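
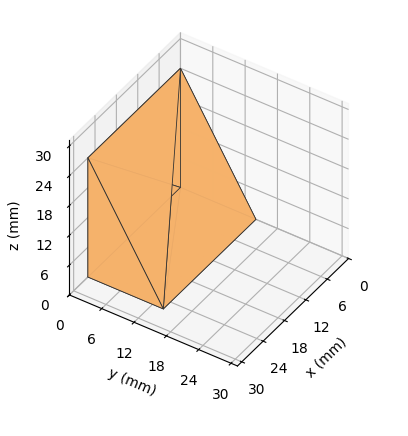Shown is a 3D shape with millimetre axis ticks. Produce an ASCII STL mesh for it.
Reading the render: the shape is a wedge (ramp): 26 × 14 mm base, rising to 24 mm along the y=0 edge and sloping linearly to z=0 at y=14 (dimensions read to the nearest mm from the axis ticks). For the STL, each face is triangulated and given an outward normal.

solid part
  facet normal 0.0000 0.0000 -1.0000
    outer loop
      vertex 26.00 14.00 0.00
      vertex 26.00 0.00 0.00
      vertex 0.00 0.00 0.00
    endloop
  endfacet
  facet normal 0.0000 0.0000 -1.0000
    outer loop
      vertex 0.00 14.00 0.00
      vertex 26.00 14.00 0.00
      vertex 0.00 0.00 0.00
    endloop
  endfacet
  facet normal 0.0000 -1.0000 0.0000
    outer loop
      vertex 0.00 0.00 0.00
      vertex 26.00 0.00 0.00
      vertex 26.00 0.00 24.00
    endloop
  endfacet
  facet normal 0.0000 -1.0000 0.0000
    outer loop
      vertex 0.00 0.00 0.00
      vertex 26.00 0.00 24.00
      vertex 0.00 0.00 24.00
    endloop
  endfacet
  facet normal 0.0000 0.8638 0.5039
    outer loop
      vertex 0.00 0.00 24.00
      vertex 26.00 0.00 24.00
      vertex 26.00 14.00 0.00
    endloop
  endfacet
  facet normal 0.0000 0.8638 0.5039
    outer loop
      vertex 0.00 0.00 24.00
      vertex 26.00 14.00 0.00
      vertex 0.00 14.00 0.00
    endloop
  endfacet
  facet normal -1.0000 0.0000 0.0000
    outer loop
      vertex 0.00 0.00 24.00
      vertex 0.00 14.00 0.00
      vertex 0.00 0.00 0.00
    endloop
  endfacet
  facet normal 1.0000 0.0000 0.0000
    outer loop
      vertex 26.00 0.00 0.00
      vertex 26.00 14.00 0.00
      vertex 26.00 0.00 24.00
    endloop
  endfacet
endsolid part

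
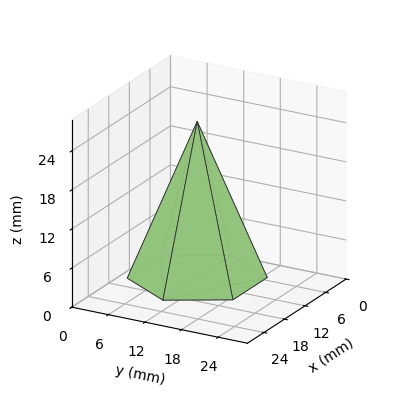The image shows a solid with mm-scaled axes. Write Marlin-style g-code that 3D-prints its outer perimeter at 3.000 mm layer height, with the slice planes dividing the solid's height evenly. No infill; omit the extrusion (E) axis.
Reading the render: the shape is a regular 6-sided pyramid, base circumscribed radius ≈ 10 mm, apex at z ≈ 24 mm (dimensions read to the nearest mm from the axis ticks). For the g-code, the solid's height is divided into equal slices at the stated Δz and each level perimeter traced with G1 moves after a G0 lift.

; perimeter-only toolpath
G21 ; units = mm
G90 ; absolute positioning
G28 ; home
; layer 1
G0 Z3.000
G0 X18.750 Y10.000
G1 X14.375 Y17.578
G1 X5.625 Y17.578
G1 X1.250 Y10.000
G1 X5.625 Y2.423
G1 X14.375 Y2.423
G1 X18.750 Y10.000
; layer 2
G0 Z6.000
G0 X17.500 Y10.000
G1 X13.750 Y16.495
G1 X6.250 Y16.495
G1 X2.500 Y10.000
G1 X6.250 Y3.505
G1 X13.750 Y3.505
G1 X17.500 Y10.000
; layer 3
G0 Z9.000
G0 X16.250 Y10.000
G1 X13.125 Y15.412
G1 X6.875 Y15.412
G1 X3.750 Y10.000
G1 X6.875 Y4.588
G1 X13.125 Y4.588
G1 X16.250 Y10.000
; layer 4
G0 Z12.000
G0 X15.000 Y10.000
G1 X12.500 Y14.330
G1 X7.500 Y14.330
G1 X5.000 Y10.000
G1 X7.500 Y5.670
G1 X12.500 Y5.670
G1 X15.000 Y10.000
; layer 5
G0 Z15.000
G0 X13.750 Y10.000
G1 X11.875 Y13.248
G1 X8.125 Y13.248
G1 X6.250 Y10.000
G1 X8.125 Y6.753
G1 X11.875 Y6.753
G1 X13.750 Y10.000
; layer 6
G0 Z18.000
G0 X12.500 Y10.000
G1 X11.250 Y12.165
G1 X8.750 Y12.165
G1 X7.500 Y10.000
G1 X8.750 Y7.835
G1 X11.250 Y7.835
G1 X12.500 Y10.000
; layer 7
G0 Z21.000
G0 X11.250 Y10.000
G1 X10.625 Y11.082
G1 X9.375 Y11.082
G1 X8.750 Y10.000
G1 X9.375 Y8.918
G1 X10.625 Y8.918
G1 X11.250 Y10.000
M2 ; end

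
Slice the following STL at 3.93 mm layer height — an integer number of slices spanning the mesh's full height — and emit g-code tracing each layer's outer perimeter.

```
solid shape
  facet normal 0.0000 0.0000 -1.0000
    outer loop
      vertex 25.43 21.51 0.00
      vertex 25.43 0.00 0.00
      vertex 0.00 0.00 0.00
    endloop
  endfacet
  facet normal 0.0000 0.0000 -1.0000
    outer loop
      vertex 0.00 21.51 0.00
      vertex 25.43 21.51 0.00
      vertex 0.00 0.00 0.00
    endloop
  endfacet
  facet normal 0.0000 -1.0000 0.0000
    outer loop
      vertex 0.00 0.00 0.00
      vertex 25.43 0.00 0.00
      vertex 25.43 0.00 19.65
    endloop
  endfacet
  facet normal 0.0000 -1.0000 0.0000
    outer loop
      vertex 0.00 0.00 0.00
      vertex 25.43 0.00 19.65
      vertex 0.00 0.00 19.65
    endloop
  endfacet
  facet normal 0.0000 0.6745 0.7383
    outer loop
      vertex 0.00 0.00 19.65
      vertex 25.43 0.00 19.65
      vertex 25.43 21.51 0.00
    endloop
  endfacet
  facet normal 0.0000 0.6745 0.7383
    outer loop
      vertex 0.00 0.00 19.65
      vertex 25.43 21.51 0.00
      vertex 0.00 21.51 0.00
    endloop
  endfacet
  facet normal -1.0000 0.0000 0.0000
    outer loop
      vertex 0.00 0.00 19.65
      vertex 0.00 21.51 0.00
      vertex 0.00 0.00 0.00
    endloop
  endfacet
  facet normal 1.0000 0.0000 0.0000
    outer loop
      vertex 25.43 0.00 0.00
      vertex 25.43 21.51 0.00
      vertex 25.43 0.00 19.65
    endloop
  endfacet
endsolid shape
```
; perimeter-only toolpath
G21 ; units = mm
G90 ; absolute positioning
G28 ; home
; layer 1
G0 Z3.93
G0 X0.00 Y0.00
G1 X25.43 Y0.00
G1 X25.43 Y17.21
G1 X0.00 Y17.21
G1 X0.00 Y0.00
; layer 2
G0 Z7.86
G0 X0.00 Y0.00
G1 X25.43 Y0.00
G1 X25.43 Y12.91
G1 X0.00 Y12.91
G1 X0.00 Y0.00
; layer 3
G0 Z11.79
G0 X0.00 Y0.00
G1 X25.43 Y0.00
G1 X25.43 Y8.60
G1 X0.00 Y8.60
G1 X0.00 Y0.00
; layer 4
G0 Z15.72
G0 X0.00 Y0.00
G1 X25.43 Y0.00
G1 X25.43 Y4.30
G1 X0.00 Y4.30
G1 X0.00 Y0.00
M2 ; end

The solid is a wedge (ramp): 25.4 × 21.5 mm base, rising to 19.6 mm along the y=0 edge and sloping linearly to z=0 at y=21.5. Slicing at Δz = 3.93 mm — 5 equal slices spanning the solid's height, so layer i sits at z = i·h/5 — gives 4 non-empty perimeters. Each is a 4-segment closed polygon; G0 lifts to the layer z and rapids to the start vertex, then G1 traces the edges. The cross-section shrinks linearly with z (the slice at the apex is degenerate and omitted).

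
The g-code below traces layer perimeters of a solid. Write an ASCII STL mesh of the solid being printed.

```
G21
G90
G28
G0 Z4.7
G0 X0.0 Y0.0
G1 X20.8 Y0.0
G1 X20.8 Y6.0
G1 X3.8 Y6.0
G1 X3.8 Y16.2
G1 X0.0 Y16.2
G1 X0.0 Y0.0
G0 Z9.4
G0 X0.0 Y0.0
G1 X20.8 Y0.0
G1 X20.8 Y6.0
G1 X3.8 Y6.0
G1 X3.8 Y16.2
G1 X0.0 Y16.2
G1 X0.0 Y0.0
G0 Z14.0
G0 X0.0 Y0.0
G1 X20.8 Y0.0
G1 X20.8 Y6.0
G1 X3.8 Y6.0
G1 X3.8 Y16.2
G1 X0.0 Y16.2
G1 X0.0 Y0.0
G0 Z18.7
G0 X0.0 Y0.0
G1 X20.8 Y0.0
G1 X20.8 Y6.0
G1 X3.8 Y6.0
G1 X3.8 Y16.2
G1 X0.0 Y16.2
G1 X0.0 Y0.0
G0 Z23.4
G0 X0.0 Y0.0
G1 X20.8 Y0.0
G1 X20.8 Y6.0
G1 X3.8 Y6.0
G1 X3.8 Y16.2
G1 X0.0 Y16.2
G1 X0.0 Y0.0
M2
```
solid part
  facet normal 0.0000 0.0000 -1.0000
    outer loop
      vertex 20.8 6.0 0.0
      vertex 20.8 0.0 0.0
      vertex 0.0 0.0 0.0
    endloop
  endfacet
  facet normal 0.0000 0.0000 -1.0000
    outer loop
      vertex 3.8 6.0 0.0
      vertex 20.8 6.0 0.0
      vertex 0.0 0.0 0.0
    endloop
  endfacet
  facet normal 0.0000 0.0000 -1.0000
    outer loop
      vertex 3.8 16.2 0.0
      vertex 3.8 6.0 0.0
      vertex 0.0 0.0 0.0
    endloop
  endfacet
  facet normal 0.0000 0.0000 -1.0000
    outer loop
      vertex 0.0 16.2 0.0
      vertex 3.8 16.2 0.0
      vertex 0.0 0.0 0.0
    endloop
  endfacet
  facet normal 0.0000 0.0000 1.0000
    outer loop
      vertex 0.0 0.0 23.4
      vertex 20.8 0.0 23.4
      vertex 20.8 6.0 23.4
    endloop
  endfacet
  facet normal 0.0000 0.0000 1.0000
    outer loop
      vertex 0.0 0.0 23.4
      vertex 20.8 6.0 23.4
      vertex 3.8 6.0 23.4
    endloop
  endfacet
  facet normal 0.0000 0.0000 1.0000
    outer loop
      vertex 0.0 0.0 23.4
      vertex 3.8 6.0 23.4
      vertex 3.8 16.2 23.4
    endloop
  endfacet
  facet normal 0.0000 0.0000 1.0000
    outer loop
      vertex 0.0 0.0 23.4
      vertex 3.8 16.2 23.4
      vertex 0.0 16.2 23.4
    endloop
  endfacet
  facet normal 0.0000 -1.0000 0.0000
    outer loop
      vertex 0.0 0.0 0.0
      vertex 20.8 0.0 0.0
      vertex 20.8 0.0 23.4
    endloop
  endfacet
  facet normal 0.0000 -1.0000 0.0000
    outer loop
      vertex 0.0 0.0 0.0
      vertex 20.8 0.0 23.4
      vertex 0.0 0.0 23.4
    endloop
  endfacet
  facet normal 1.0000 0.0000 0.0000
    outer loop
      vertex 20.8 0.0 0.0
      vertex 20.8 6.0 0.0
      vertex 20.8 6.0 23.4
    endloop
  endfacet
  facet normal 1.0000 0.0000 0.0000
    outer loop
      vertex 20.8 0.0 0.0
      vertex 20.8 6.0 23.4
      vertex 20.8 0.0 23.4
    endloop
  endfacet
  facet normal 0.0000 1.0000 0.0000
    outer loop
      vertex 20.8 6.0 0.0
      vertex 3.8 6.0 0.0
      vertex 3.8 6.0 23.4
    endloop
  endfacet
  facet normal 0.0000 1.0000 0.0000
    outer loop
      vertex 20.8 6.0 0.0
      vertex 3.8 6.0 23.4
      vertex 20.8 6.0 23.4
    endloop
  endfacet
  facet normal 1.0000 0.0000 0.0000
    outer loop
      vertex 3.8 6.0 0.0
      vertex 3.8 16.2 0.0
      vertex 3.8 16.2 23.4
    endloop
  endfacet
  facet normal 1.0000 0.0000 0.0000
    outer loop
      vertex 3.8 6.0 0.0
      vertex 3.8 16.2 23.4
      vertex 3.8 6.0 23.4
    endloop
  endfacet
  facet normal 0.0000 1.0000 0.0000
    outer loop
      vertex 3.8 16.2 0.0
      vertex 0.0 16.2 0.0
      vertex 0.0 16.2 23.4
    endloop
  endfacet
  facet normal 0.0000 1.0000 0.0000
    outer loop
      vertex 3.8 16.2 0.0
      vertex 0.0 16.2 23.4
      vertex 3.8 16.2 23.4
    endloop
  endfacet
  facet normal -1.0000 0.0000 0.0000
    outer loop
      vertex 0.0 16.2 0.0
      vertex 0.0 0.0 0.0
      vertex 0.0 0.0 23.4
    endloop
  endfacet
  facet normal -1.0000 0.0000 0.0000
    outer loop
      vertex 0.0 16.2 0.0
      vertex 0.0 0.0 23.4
      vertex 0.0 16.2 23.4
    endloop
  endfacet
endsolid part

The G0 Z moves step by Δz≈4.7 mm. Every layer's G1 loop is the same polygon, so the solid is a straight extrusion of it from z=0 to z≈23.4. Closing with flat bottom and top caps and triangulating gives 20 facets — an L-shaped prism: outer 20.8 × 16.2 mm, arm thicknesses ≈ 6 mm (horizontal) and 3.8 mm (vertical), extruded 23.4 mm in z.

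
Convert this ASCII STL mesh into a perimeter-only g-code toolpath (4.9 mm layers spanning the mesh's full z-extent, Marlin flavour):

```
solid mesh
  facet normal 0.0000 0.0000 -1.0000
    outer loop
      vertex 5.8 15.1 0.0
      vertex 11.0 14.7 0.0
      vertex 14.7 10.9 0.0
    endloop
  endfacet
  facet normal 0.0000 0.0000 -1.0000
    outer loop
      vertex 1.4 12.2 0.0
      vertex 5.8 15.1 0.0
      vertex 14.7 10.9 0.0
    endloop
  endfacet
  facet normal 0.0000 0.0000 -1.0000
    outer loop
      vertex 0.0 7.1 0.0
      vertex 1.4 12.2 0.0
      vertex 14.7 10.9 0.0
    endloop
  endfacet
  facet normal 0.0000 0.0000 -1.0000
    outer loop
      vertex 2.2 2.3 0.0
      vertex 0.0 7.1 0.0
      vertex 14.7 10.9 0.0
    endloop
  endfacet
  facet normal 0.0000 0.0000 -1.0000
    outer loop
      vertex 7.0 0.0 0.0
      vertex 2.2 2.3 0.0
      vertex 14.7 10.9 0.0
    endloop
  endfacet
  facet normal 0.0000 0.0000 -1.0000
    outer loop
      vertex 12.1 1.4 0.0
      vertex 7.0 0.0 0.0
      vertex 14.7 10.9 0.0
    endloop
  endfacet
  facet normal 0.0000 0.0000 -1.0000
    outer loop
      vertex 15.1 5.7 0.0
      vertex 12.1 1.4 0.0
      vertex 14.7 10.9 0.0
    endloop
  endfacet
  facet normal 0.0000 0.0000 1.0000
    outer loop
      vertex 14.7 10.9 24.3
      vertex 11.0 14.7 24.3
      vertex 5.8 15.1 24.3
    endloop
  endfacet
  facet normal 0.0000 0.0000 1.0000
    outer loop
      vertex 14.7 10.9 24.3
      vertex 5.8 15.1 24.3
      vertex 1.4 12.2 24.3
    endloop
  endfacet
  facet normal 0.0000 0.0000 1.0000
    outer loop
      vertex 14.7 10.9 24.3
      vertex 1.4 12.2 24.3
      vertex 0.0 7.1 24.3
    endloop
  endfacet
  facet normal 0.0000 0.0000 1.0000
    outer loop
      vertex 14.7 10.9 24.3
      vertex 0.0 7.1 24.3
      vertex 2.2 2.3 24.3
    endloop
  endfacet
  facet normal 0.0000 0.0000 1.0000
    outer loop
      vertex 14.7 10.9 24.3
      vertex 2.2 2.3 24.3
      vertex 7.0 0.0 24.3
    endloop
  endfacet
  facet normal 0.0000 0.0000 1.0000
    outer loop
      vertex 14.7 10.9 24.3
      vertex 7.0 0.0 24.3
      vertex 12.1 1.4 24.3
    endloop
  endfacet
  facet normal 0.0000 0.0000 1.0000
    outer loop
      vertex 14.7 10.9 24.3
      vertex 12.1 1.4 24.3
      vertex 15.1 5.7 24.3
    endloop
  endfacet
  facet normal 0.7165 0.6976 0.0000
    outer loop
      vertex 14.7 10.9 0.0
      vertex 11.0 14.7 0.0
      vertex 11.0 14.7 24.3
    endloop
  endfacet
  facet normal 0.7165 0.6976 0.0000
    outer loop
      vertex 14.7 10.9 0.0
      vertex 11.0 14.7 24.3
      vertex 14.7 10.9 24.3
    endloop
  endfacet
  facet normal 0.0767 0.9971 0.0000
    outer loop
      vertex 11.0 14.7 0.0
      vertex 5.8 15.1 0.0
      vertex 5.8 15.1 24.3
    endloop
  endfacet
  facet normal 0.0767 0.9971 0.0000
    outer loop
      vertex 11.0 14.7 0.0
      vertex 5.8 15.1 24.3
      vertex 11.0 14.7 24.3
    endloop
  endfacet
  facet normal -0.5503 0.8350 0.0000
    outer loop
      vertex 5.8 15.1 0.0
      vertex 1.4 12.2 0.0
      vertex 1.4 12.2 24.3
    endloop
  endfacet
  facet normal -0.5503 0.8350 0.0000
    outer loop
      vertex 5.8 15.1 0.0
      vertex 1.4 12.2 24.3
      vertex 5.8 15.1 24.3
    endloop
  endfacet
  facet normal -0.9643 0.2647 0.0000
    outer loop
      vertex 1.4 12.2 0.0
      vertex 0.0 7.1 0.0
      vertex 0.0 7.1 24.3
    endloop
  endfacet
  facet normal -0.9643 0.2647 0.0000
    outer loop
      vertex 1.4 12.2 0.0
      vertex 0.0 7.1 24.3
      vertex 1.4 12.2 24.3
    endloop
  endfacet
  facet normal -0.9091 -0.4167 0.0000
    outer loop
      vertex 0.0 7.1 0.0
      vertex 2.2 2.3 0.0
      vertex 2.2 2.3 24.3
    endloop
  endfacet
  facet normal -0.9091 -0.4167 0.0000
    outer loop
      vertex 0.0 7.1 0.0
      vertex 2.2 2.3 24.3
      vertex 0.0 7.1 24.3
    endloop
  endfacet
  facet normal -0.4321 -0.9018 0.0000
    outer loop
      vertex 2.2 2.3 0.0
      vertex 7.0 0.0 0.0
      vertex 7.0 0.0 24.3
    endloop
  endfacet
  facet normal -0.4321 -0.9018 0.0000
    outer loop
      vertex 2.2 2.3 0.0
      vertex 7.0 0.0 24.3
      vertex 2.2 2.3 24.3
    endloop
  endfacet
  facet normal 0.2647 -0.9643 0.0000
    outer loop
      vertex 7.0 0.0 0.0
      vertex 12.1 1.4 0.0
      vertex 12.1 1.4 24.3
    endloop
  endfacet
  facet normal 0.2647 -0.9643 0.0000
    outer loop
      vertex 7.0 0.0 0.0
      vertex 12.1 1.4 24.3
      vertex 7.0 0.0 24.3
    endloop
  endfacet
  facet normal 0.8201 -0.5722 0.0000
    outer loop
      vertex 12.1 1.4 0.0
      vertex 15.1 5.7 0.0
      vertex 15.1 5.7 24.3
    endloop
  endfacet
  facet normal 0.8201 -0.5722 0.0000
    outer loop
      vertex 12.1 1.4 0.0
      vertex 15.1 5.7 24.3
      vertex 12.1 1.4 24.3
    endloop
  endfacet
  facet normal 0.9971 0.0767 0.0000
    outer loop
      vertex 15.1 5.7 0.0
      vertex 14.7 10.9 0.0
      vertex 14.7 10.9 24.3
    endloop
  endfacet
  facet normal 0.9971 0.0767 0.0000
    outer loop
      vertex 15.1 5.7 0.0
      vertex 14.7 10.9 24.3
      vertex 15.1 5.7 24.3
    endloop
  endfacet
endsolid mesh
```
; perimeter-only toolpath
G21 ; units = mm
G90 ; absolute positioning
G28 ; home
; layer 1
G0 Z4.9
G0 X14.7 Y10.9
G1 X11.0 Y14.7
G1 X5.8 Y15.1
G1 X1.4 Y12.2
G1 X0.0 Y7.1
G1 X2.2 Y2.3
G1 X7.0 Y0.0
G1 X12.1 Y1.4
G1 X15.1 Y5.7
G1 X14.7 Y10.9
; layer 2
G0 Z9.7
G0 X14.7 Y10.9
G1 X11.0 Y14.7
G1 X5.8 Y15.1
G1 X1.4 Y12.2
G1 X0.0 Y7.1
G1 X2.2 Y2.3
G1 X7.0 Y0.0
G1 X12.1 Y1.4
G1 X15.1 Y5.7
G1 X14.7 Y10.9
; layer 3
G0 Z14.6
G0 X14.7 Y10.9
G1 X11.0 Y14.7
G1 X5.8 Y15.1
G1 X1.4 Y12.2
G1 X0.0 Y7.1
G1 X2.2 Y2.3
G1 X7.0 Y0.0
G1 X12.1 Y1.4
G1 X15.1 Y5.7
G1 X14.7 Y10.9
; layer 4
G0 Z19.4
G0 X14.7 Y10.9
G1 X11.0 Y14.7
G1 X5.8 Y15.1
G1 X1.4 Y12.2
G1 X0.0 Y7.1
G1 X2.2 Y2.3
G1 X7.0 Y0.0
G1 X12.1 Y1.4
G1 X15.1 Y5.7
G1 X14.7 Y10.9
; layer 5
G0 Z24.3
G0 X14.7 Y10.9
G1 X11.0 Y14.7
G1 X5.8 Y15.1
G1 X1.4 Y12.2
G1 X0.0 Y7.1
G1 X2.2 Y2.3
G1 X7.0 Y0.0
G1 X12.1 Y1.4
G1 X15.1 Y5.7
G1 X14.7 Y10.9
M2 ; end

The solid is a regular 9-sided prism (a cylinder approximated with 9 flat sides), circumscribed radius ≈ 7.7 mm, height ≈ 24.3 mm. Slicing at Δz = 4.9 mm — 5 equal slices spanning the solid's height, so layer i sits at z = i·h/5 — gives 5 non-empty perimeters. Each is a 9-segment closed polygon; G0 lifts to the layer z and rapids to the start vertex, then G1 traces the edges.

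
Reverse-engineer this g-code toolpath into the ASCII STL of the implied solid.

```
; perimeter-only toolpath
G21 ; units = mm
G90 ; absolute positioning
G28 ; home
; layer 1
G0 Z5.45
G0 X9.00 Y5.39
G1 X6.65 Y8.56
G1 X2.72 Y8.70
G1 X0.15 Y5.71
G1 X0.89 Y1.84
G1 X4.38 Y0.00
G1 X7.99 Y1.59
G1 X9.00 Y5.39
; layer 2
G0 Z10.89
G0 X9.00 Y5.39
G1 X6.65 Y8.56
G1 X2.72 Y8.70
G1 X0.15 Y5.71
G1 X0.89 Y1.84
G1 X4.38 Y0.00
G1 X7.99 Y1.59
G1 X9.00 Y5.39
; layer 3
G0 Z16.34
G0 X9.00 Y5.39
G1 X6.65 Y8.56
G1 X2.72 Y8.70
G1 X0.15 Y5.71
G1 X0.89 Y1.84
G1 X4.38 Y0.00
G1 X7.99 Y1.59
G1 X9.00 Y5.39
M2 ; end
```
solid part
  facet normal 0.0000 0.0000 -1.0000
    outer loop
      vertex 2.72 8.70 0.00
      vertex 6.65 8.56 0.00
      vertex 9.00 5.39 0.00
    endloop
  endfacet
  facet normal 0.0000 0.0000 -1.0000
    outer loop
      vertex 0.15 5.71 0.00
      vertex 2.72 8.70 0.00
      vertex 9.00 5.39 0.00
    endloop
  endfacet
  facet normal 0.0000 0.0000 -1.0000
    outer loop
      vertex 0.89 1.84 0.00
      vertex 0.15 5.71 0.00
      vertex 9.00 5.39 0.00
    endloop
  endfacet
  facet normal 0.0000 0.0000 -1.0000
    outer loop
      vertex 4.38 0.00 0.00
      vertex 0.89 1.84 0.00
      vertex 9.00 5.39 0.00
    endloop
  endfacet
  facet normal 0.0000 0.0000 -1.0000
    outer loop
      vertex 7.99 1.59 0.00
      vertex 4.38 0.00 0.00
      vertex 9.00 5.39 0.00
    endloop
  endfacet
  facet normal 0.0000 0.0000 1.0000
    outer loop
      vertex 9.00 5.39 16.34
      vertex 6.65 8.56 16.34
      vertex 2.72 8.70 16.34
    endloop
  endfacet
  facet normal 0.0000 0.0000 1.0000
    outer loop
      vertex 9.00 5.39 16.34
      vertex 2.72 8.70 16.34
      vertex 0.15 5.71 16.34
    endloop
  endfacet
  facet normal 0.0000 0.0000 1.0000
    outer loop
      vertex 9.00 5.39 16.34
      vertex 0.15 5.71 16.34
      vertex 0.89 1.84 16.34
    endloop
  endfacet
  facet normal 0.0000 0.0000 1.0000
    outer loop
      vertex 9.00 5.39 16.34
      vertex 0.89 1.84 16.34
      vertex 4.38 0.00 16.34
    endloop
  endfacet
  facet normal 0.0000 0.0000 1.0000
    outer loop
      vertex 9.00 5.39 16.34
      vertex 4.38 0.00 16.34
      vertex 7.99 1.59 16.34
    endloop
  endfacet
  facet normal 0.8033 0.5955 0.0000
    outer loop
      vertex 9.00 5.39 0.00
      vertex 6.65 8.56 0.00
      vertex 6.65 8.56 16.34
    endloop
  endfacet
  facet normal 0.8033 0.5955 0.0000
    outer loop
      vertex 9.00 5.39 0.00
      vertex 6.65 8.56 16.34
      vertex 9.00 5.39 16.34
    endloop
  endfacet
  facet normal 0.0356 0.9994 0.0000
    outer loop
      vertex 6.65 8.56 0.00
      vertex 2.72 8.70 0.00
      vertex 2.72 8.70 16.34
    endloop
  endfacet
  facet normal 0.0356 0.9994 0.0000
    outer loop
      vertex 6.65 8.56 0.00
      vertex 2.72 8.70 16.34
      vertex 6.65 8.56 16.34
    endloop
  endfacet
  facet normal -0.7584 0.6518 0.0000
    outer loop
      vertex 2.72 8.70 0.00
      vertex 0.15 5.71 0.00
      vertex 0.15 5.71 16.34
    endloop
  endfacet
  facet normal -0.7584 0.6518 0.0000
    outer loop
      vertex 2.72 8.70 0.00
      vertex 0.15 5.71 16.34
      vertex 2.72 8.70 16.34
    endloop
  endfacet
  facet normal -0.9822 -0.1878 0.0000
    outer loop
      vertex 0.15 5.71 0.00
      vertex 0.89 1.84 0.00
      vertex 0.89 1.84 16.34
    endloop
  endfacet
  facet normal -0.9822 -0.1878 0.0000
    outer loop
      vertex 0.15 5.71 0.00
      vertex 0.89 1.84 16.34
      vertex 0.15 5.71 16.34
    endloop
  endfacet
  facet normal -0.4664 -0.8846 0.0000
    outer loop
      vertex 0.89 1.84 0.00
      vertex 4.38 0.00 0.00
      vertex 4.38 0.00 16.34
    endloop
  endfacet
  facet normal -0.4664 -0.8846 0.0000
    outer loop
      vertex 0.89 1.84 0.00
      vertex 4.38 0.00 16.34
      vertex 0.89 1.84 16.34
    endloop
  endfacet
  facet normal 0.4031 -0.9152 0.0000
    outer loop
      vertex 4.38 0.00 0.00
      vertex 7.99 1.59 0.00
      vertex 7.99 1.59 16.34
    endloop
  endfacet
  facet normal 0.4031 -0.9152 0.0000
    outer loop
      vertex 4.38 0.00 0.00
      vertex 7.99 1.59 16.34
      vertex 4.38 0.00 16.34
    endloop
  endfacet
  facet normal 0.9664 -0.2569 0.0000
    outer loop
      vertex 7.99 1.59 0.00
      vertex 9.00 5.39 0.00
      vertex 9.00 5.39 16.34
    endloop
  endfacet
  facet normal 0.9664 -0.2569 0.0000
    outer loop
      vertex 7.99 1.59 0.00
      vertex 9.00 5.39 16.34
      vertex 7.99 1.59 16.34
    endloop
  endfacet
endsolid part

The G0 Z moves step by Δz≈5.45 mm. Every layer's G1 loop is the same polygon, so the solid is a straight extrusion of it from z=0 to z≈16.3. Closing with flat bottom and top caps and triangulating gives 24 facets — a regular 7-sided prism (a cylinder approximated with 7 flat sides), circumscribed radius ≈ 4.54 mm, height ≈ 16.3 mm.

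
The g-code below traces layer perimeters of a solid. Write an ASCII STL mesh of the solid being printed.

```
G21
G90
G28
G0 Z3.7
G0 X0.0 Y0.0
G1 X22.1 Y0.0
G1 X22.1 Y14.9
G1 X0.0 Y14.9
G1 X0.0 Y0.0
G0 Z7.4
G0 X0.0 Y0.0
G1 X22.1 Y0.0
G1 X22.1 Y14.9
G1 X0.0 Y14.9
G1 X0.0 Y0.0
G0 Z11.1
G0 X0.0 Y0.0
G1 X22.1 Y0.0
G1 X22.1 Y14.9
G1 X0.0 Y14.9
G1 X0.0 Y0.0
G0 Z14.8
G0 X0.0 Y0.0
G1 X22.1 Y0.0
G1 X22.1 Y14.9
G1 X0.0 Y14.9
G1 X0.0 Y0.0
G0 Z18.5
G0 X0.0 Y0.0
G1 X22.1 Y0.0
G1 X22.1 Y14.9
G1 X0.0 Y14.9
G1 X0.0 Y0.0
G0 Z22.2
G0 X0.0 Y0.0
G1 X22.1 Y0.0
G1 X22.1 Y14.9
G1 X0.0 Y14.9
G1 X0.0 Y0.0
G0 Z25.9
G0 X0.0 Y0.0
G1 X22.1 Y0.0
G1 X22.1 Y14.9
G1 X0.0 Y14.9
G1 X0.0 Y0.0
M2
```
solid part
  facet normal 0.0000 0.0000 -1.0000
    outer loop
      vertex 22.1 14.9 0.0
      vertex 22.1 0.0 0.0
      vertex 0.0 0.0 0.0
    endloop
  endfacet
  facet normal 0.0000 0.0000 -1.0000
    outer loop
      vertex 0.0 14.9 0.0
      vertex 22.1 14.9 0.0
      vertex 0.0 0.0 0.0
    endloop
  endfacet
  facet normal 0.0000 0.0000 1.0000
    outer loop
      vertex 0.0 0.0 25.9
      vertex 22.1 0.0 25.9
      vertex 22.1 14.9 25.9
    endloop
  endfacet
  facet normal 0.0000 0.0000 1.0000
    outer loop
      vertex 0.0 0.0 25.9
      vertex 22.1 14.9 25.9
      vertex 0.0 14.9 25.9
    endloop
  endfacet
  facet normal 0.0000 -1.0000 0.0000
    outer loop
      vertex 0.0 0.0 0.0
      vertex 22.1 0.0 0.0
      vertex 22.1 0.0 25.9
    endloop
  endfacet
  facet normal 0.0000 -1.0000 0.0000
    outer loop
      vertex 0.0 0.0 0.0
      vertex 22.1 0.0 25.9
      vertex 0.0 0.0 25.9
    endloop
  endfacet
  facet normal 0.0000 1.0000 0.0000
    outer loop
      vertex 22.1 14.9 25.9
      vertex 22.1 14.9 0.0
      vertex 0.0 14.9 0.0
    endloop
  endfacet
  facet normal 0.0000 1.0000 0.0000
    outer loop
      vertex 0.0 14.9 25.9
      vertex 22.1 14.9 25.9
      vertex 0.0 14.9 0.0
    endloop
  endfacet
  facet normal -1.0000 0.0000 0.0000
    outer loop
      vertex 0.0 14.9 25.9
      vertex 0.0 14.9 0.0
      vertex 0.0 0.0 0.0
    endloop
  endfacet
  facet normal -1.0000 0.0000 0.0000
    outer loop
      vertex 0.0 0.0 25.9
      vertex 0.0 14.9 25.9
      vertex 0.0 0.0 0.0
    endloop
  endfacet
  facet normal 1.0000 0.0000 0.0000
    outer loop
      vertex 22.1 0.0 0.0
      vertex 22.1 14.9 0.0
      vertex 22.1 14.9 25.9
    endloop
  endfacet
  facet normal 1.0000 0.0000 0.0000
    outer loop
      vertex 22.1 0.0 0.0
      vertex 22.1 14.9 25.9
      vertex 22.1 0.0 25.9
    endloop
  endfacet
endsolid part

The G0 Z moves step by Δz≈3.7 mm. Every layer's G1 loop is the same polygon, so the solid is a straight extrusion of it from z=0 to z≈25.9. Closing with flat bottom and top caps and triangulating gives 12 facets — a rectangular box, roughly 22.1 × 14.9 mm footprint and 25.9 mm tall.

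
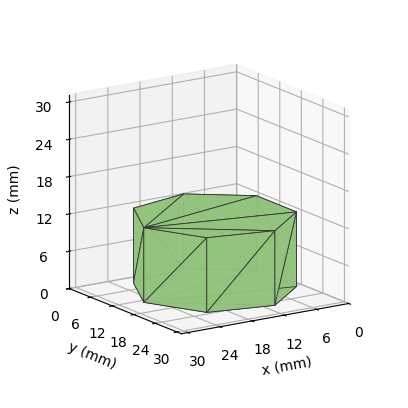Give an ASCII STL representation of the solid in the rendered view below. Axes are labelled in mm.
Reading the render: the shape is a regular 7-sided prism (a cylinder approximated with 7 flat sides), circumscribed radius ≈ 13 mm, height ≈ 12 mm (dimensions read to the nearest mm from the axis ticks). For the STL, each face is triangulated and given an outward normal.

solid part
  facet normal 0.0000 0.0000 -1.0000
    outer loop
      vertex 10.1 25.7 0.0
      vertex 21.1 23.2 0.0
      vertex 26.0 13.0 0.0
    endloop
  endfacet
  facet normal 0.0000 0.0000 -1.0000
    outer loop
      vertex 1.3 18.6 0.0
      vertex 10.1 25.7 0.0
      vertex 26.0 13.0 0.0
    endloop
  endfacet
  facet normal 0.0000 0.0000 -1.0000
    outer loop
      vertex 1.3 7.4 0.0
      vertex 1.3 18.6 0.0
      vertex 26.0 13.0 0.0
    endloop
  endfacet
  facet normal 0.0000 0.0000 -1.0000
    outer loop
      vertex 10.1 0.3 0.0
      vertex 1.3 7.4 0.0
      vertex 26.0 13.0 0.0
    endloop
  endfacet
  facet normal 0.0000 0.0000 -1.0000
    outer loop
      vertex 21.1 2.8 0.0
      vertex 10.1 0.3 0.0
      vertex 26.0 13.0 0.0
    endloop
  endfacet
  facet normal 0.0000 0.0000 1.0000
    outer loop
      vertex 26.0 13.0 12.0
      vertex 21.1 23.2 12.0
      vertex 10.1 25.7 12.0
    endloop
  endfacet
  facet normal 0.0000 0.0000 1.0000
    outer loop
      vertex 26.0 13.0 12.0
      vertex 10.1 25.7 12.0
      vertex 1.3 18.6 12.0
    endloop
  endfacet
  facet normal 0.0000 0.0000 1.0000
    outer loop
      vertex 26.0 13.0 12.0
      vertex 1.3 18.6 12.0
      vertex 1.3 7.4 12.0
    endloop
  endfacet
  facet normal 0.0000 0.0000 1.0000
    outer loop
      vertex 26.0 13.0 12.0
      vertex 1.3 7.4 12.0
      vertex 10.1 0.3 12.0
    endloop
  endfacet
  facet normal 0.0000 0.0000 1.0000
    outer loop
      vertex 26.0 13.0 12.0
      vertex 10.1 0.3 12.0
      vertex 21.1 2.8 12.0
    endloop
  endfacet
  facet normal 0.9014 0.4330 0.0000
    outer loop
      vertex 26.0 13.0 0.0
      vertex 21.1 23.2 0.0
      vertex 21.1 23.2 12.0
    endloop
  endfacet
  facet normal 0.9014 0.4330 0.0000
    outer loop
      vertex 26.0 13.0 0.0
      vertex 21.1 23.2 12.0
      vertex 26.0 13.0 12.0
    endloop
  endfacet
  facet normal 0.2216 0.9751 0.0000
    outer loop
      vertex 21.1 23.2 0.0
      vertex 10.1 25.7 0.0
      vertex 10.1 25.7 12.0
    endloop
  endfacet
  facet normal 0.2216 0.9751 0.0000
    outer loop
      vertex 21.1 23.2 0.0
      vertex 10.1 25.7 12.0
      vertex 21.1 23.2 12.0
    endloop
  endfacet
  facet normal -0.6279 0.7783 0.0000
    outer loop
      vertex 10.1 25.7 0.0
      vertex 1.3 18.6 0.0
      vertex 1.3 18.6 12.0
    endloop
  endfacet
  facet normal -0.6279 0.7783 0.0000
    outer loop
      vertex 10.1 25.7 0.0
      vertex 1.3 18.6 12.0
      vertex 10.1 25.7 12.0
    endloop
  endfacet
  facet normal -1.0000 0.0000 0.0000
    outer loop
      vertex 1.3 18.6 0.0
      vertex 1.3 7.4 0.0
      vertex 1.3 7.4 12.0
    endloop
  endfacet
  facet normal -1.0000 0.0000 0.0000
    outer loop
      vertex 1.3 18.6 0.0
      vertex 1.3 7.4 12.0
      vertex 1.3 18.6 12.0
    endloop
  endfacet
  facet normal -0.6279 -0.7783 0.0000
    outer loop
      vertex 1.3 7.4 0.0
      vertex 10.1 0.3 0.0
      vertex 10.1 0.3 12.0
    endloop
  endfacet
  facet normal -0.6279 -0.7783 0.0000
    outer loop
      vertex 1.3 7.4 0.0
      vertex 10.1 0.3 12.0
      vertex 1.3 7.4 12.0
    endloop
  endfacet
  facet normal 0.2216 -0.9751 0.0000
    outer loop
      vertex 10.1 0.3 0.0
      vertex 21.1 2.8 0.0
      vertex 21.1 2.8 12.0
    endloop
  endfacet
  facet normal 0.2216 -0.9751 0.0000
    outer loop
      vertex 10.1 0.3 0.0
      vertex 21.1 2.8 12.0
      vertex 10.1 0.3 12.0
    endloop
  endfacet
  facet normal 0.9014 -0.4330 0.0000
    outer loop
      vertex 21.1 2.8 0.0
      vertex 26.0 13.0 0.0
      vertex 26.0 13.0 12.0
    endloop
  endfacet
  facet normal 0.9014 -0.4330 0.0000
    outer loop
      vertex 21.1 2.8 0.0
      vertex 26.0 13.0 12.0
      vertex 21.1 2.8 12.0
    endloop
  endfacet
endsolid part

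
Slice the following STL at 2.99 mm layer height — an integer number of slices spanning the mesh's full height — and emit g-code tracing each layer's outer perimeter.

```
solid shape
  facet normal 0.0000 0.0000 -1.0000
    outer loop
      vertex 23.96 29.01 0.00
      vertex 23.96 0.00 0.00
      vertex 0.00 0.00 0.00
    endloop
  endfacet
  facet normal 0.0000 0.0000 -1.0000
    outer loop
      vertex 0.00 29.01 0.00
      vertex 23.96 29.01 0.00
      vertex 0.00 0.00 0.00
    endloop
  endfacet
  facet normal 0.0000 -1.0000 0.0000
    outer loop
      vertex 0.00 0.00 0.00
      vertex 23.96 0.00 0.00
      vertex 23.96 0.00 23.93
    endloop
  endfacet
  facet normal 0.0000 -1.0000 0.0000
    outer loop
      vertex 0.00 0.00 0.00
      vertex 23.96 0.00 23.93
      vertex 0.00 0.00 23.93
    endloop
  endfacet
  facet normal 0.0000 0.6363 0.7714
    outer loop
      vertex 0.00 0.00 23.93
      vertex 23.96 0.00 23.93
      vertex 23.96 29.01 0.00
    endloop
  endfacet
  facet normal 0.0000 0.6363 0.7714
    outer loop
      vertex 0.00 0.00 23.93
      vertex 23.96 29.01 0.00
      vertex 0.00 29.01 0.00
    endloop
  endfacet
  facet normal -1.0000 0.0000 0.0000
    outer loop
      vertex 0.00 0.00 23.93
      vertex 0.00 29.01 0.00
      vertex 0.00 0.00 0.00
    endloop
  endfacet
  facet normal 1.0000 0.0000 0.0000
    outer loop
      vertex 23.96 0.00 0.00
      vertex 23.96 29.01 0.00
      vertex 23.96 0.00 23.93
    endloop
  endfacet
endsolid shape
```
; perimeter-only toolpath
G21 ; units = mm
G90 ; absolute positioning
G28 ; home
; layer 1
G0 Z2.99
G0 X0.00 Y0.00
G1 X23.96 Y0.00
G1 X23.96 Y25.38
G1 X0.00 Y25.38
G1 X0.00 Y0.00
; layer 2
G0 Z5.98
G0 X0.00 Y0.00
G1 X23.96 Y0.00
G1 X23.96 Y21.76
G1 X0.00 Y21.76
G1 X0.00 Y0.00
; layer 3
G0 Z8.97
G0 X0.00 Y0.00
G1 X23.96 Y0.00
G1 X23.96 Y18.13
G1 X0.00 Y18.13
G1 X0.00 Y0.00
; layer 4
G0 Z11.96
G0 X0.00 Y0.00
G1 X23.96 Y0.00
G1 X23.96 Y14.51
G1 X0.00 Y14.51
G1 X0.00 Y0.00
; layer 5
G0 Z14.96
G0 X0.00 Y0.00
G1 X23.96 Y0.00
G1 X23.96 Y10.88
G1 X0.00 Y10.88
G1 X0.00 Y0.00
; layer 6
G0 Z17.95
G0 X0.00 Y0.00
G1 X23.96 Y0.00
G1 X23.96 Y7.25
G1 X0.00 Y7.25
G1 X0.00 Y0.00
; layer 7
G0 Z20.94
G0 X0.00 Y0.00
G1 X23.96 Y0.00
G1 X23.96 Y3.63
G1 X0.00 Y3.63
G1 X0.00 Y0.00
M2 ; end

The solid is a wedge (ramp): 24 × 29 mm base, rising to 23.9 mm along the y=0 edge and sloping linearly to z=0 at y=29. Slicing at Δz = 2.99 mm — 8 equal slices spanning the solid's height, so layer i sits at z = i·h/8 — gives 7 non-empty perimeters. Each is a 4-segment closed polygon; G0 lifts to the layer z and rapids to the start vertex, then G1 traces the edges. The cross-section shrinks linearly with z (the slice at the apex is degenerate and omitted).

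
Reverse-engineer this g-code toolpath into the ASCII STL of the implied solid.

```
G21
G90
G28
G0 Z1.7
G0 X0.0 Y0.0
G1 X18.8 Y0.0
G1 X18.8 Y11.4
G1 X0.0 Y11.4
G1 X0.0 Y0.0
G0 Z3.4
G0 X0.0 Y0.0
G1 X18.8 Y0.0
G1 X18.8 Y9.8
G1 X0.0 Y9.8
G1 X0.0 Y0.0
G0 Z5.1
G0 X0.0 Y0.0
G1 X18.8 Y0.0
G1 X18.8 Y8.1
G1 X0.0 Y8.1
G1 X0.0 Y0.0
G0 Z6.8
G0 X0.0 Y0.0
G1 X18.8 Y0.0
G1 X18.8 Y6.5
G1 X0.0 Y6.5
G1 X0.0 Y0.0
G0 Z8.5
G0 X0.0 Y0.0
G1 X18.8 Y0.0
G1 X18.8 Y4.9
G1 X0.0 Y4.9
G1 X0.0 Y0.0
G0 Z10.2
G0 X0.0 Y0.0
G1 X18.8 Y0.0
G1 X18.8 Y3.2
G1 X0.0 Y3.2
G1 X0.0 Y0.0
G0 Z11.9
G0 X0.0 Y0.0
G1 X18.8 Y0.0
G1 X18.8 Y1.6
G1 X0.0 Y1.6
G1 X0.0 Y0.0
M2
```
solid part
  facet normal 0.0000 0.0000 -1.0000
    outer loop
      vertex 18.8 13.0 0.0
      vertex 18.8 0.0 0.0
      vertex 0.0 0.0 0.0
    endloop
  endfacet
  facet normal 0.0000 0.0000 -1.0000
    outer loop
      vertex 0.0 13.0 0.0
      vertex 18.8 13.0 0.0
      vertex 0.0 0.0 0.0
    endloop
  endfacet
  facet normal 0.0000 -1.0000 0.0000
    outer loop
      vertex 0.0 0.0 0.0
      vertex 18.8 0.0 0.0
      vertex 18.8 0.0 13.6
    endloop
  endfacet
  facet normal 0.0000 -1.0000 0.0000
    outer loop
      vertex 0.0 0.0 0.0
      vertex 18.8 0.0 13.6
      vertex 0.0 0.0 13.6
    endloop
  endfacet
  facet normal 0.0000 0.7229 0.6910
    outer loop
      vertex 0.0 0.0 13.6
      vertex 18.8 0.0 13.6
      vertex 18.8 13.0 0.0
    endloop
  endfacet
  facet normal 0.0000 0.7229 0.6910
    outer loop
      vertex 0.0 0.0 13.6
      vertex 18.8 13.0 0.0
      vertex 0.0 13.0 0.0
    endloop
  endfacet
  facet normal -1.0000 0.0000 0.0000
    outer loop
      vertex 0.0 0.0 13.6
      vertex 0.0 13.0 0.0
      vertex 0.0 0.0 0.0
    endloop
  endfacet
  facet normal 1.0000 0.0000 0.0000
    outer loop
      vertex 18.8 0.0 0.0
      vertex 18.8 13.0 0.0
      vertex 18.8 0.0 13.6
    endloop
  endfacet
endsolid part

The G0 Z moves step by Δz≈1.7 mm. The G1 loops shrink linearly with z, so the solid tapers from its base footprint up to z≈13.6. Closing with a flat bottom cap and the tapered top and triangulating gives 8 facets — a wedge (ramp): 18.8 × 13 mm base, rising to 13.6 mm along the y=0 edge and sloping linearly to z=0 at y=13.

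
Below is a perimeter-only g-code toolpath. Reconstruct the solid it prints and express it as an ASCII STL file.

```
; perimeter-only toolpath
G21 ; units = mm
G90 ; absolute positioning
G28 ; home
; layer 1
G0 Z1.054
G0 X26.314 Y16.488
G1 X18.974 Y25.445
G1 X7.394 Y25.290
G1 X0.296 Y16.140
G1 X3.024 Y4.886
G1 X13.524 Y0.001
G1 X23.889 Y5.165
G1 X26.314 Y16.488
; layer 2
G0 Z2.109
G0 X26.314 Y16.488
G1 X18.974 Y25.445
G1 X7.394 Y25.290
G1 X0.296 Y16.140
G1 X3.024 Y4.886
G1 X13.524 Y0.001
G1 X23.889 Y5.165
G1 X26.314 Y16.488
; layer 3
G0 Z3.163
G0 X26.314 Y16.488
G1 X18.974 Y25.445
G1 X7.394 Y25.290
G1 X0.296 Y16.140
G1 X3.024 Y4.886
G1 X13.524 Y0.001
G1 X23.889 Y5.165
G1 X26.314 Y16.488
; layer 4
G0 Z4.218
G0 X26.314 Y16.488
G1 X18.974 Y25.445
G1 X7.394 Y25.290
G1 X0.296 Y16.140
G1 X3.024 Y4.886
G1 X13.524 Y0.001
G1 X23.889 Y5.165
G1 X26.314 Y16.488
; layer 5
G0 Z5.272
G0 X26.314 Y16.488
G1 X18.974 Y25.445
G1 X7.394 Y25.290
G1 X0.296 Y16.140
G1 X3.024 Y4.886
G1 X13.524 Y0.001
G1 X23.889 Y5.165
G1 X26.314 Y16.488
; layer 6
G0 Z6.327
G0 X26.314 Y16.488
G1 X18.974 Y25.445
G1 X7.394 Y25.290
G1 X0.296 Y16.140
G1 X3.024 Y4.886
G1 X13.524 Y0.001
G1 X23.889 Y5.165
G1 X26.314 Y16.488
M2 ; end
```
solid part
  facet normal 0.0000 0.0000 -1.0000
    outer loop
      vertex 7.394 25.290 0.000
      vertex 18.974 25.445 0.000
      vertex 26.314 16.488 0.000
    endloop
  endfacet
  facet normal 0.0000 0.0000 -1.0000
    outer loop
      vertex 0.296 16.140 0.000
      vertex 7.394 25.290 0.000
      vertex 26.314 16.488 0.000
    endloop
  endfacet
  facet normal 0.0000 0.0000 -1.0000
    outer loop
      vertex 3.024 4.886 0.000
      vertex 0.296 16.140 0.000
      vertex 26.314 16.488 0.000
    endloop
  endfacet
  facet normal 0.0000 0.0000 -1.0000
    outer loop
      vertex 13.524 0.001 0.000
      vertex 3.024 4.886 0.000
      vertex 26.314 16.488 0.000
    endloop
  endfacet
  facet normal 0.0000 0.0000 -1.0000
    outer loop
      vertex 23.889 5.165 0.000
      vertex 13.524 0.001 0.000
      vertex 26.314 16.488 0.000
    endloop
  endfacet
  facet normal 0.0000 0.0000 1.0000
    outer loop
      vertex 26.314 16.488 6.327
      vertex 18.974 25.445 6.327
      vertex 7.394 25.290 6.327
    endloop
  endfacet
  facet normal 0.0000 0.0000 1.0000
    outer loop
      vertex 26.314 16.488 6.327
      vertex 7.394 25.290 6.327
      vertex 0.296 16.140 6.327
    endloop
  endfacet
  facet normal 0.0000 0.0000 1.0000
    outer loop
      vertex 26.314 16.488 6.327
      vertex 0.296 16.140 6.327
      vertex 3.024 4.886 6.327
    endloop
  endfacet
  facet normal 0.0000 0.0000 1.0000
    outer loop
      vertex 26.314 16.488 6.327
      vertex 3.024 4.886 6.327
      vertex 13.524 0.001 6.327
    endloop
  endfacet
  facet normal 0.0000 0.0000 1.0000
    outer loop
      vertex 26.314 16.488 6.327
      vertex 13.524 0.001 6.327
      vertex 23.889 5.165 6.327
    endloop
  endfacet
  facet normal 0.7735 0.6338 0.0000
    outer loop
      vertex 26.314 16.488 0.000
      vertex 18.974 25.445 0.000
      vertex 18.974 25.445 6.327
    endloop
  endfacet
  facet normal 0.7735 0.6338 0.0000
    outer loop
      vertex 26.314 16.488 0.000
      vertex 18.974 25.445 6.327
      vertex 26.314 16.488 6.327
    endloop
  endfacet
  facet normal -0.0134 0.9999 0.0000
    outer loop
      vertex 18.974 25.445 0.000
      vertex 7.394 25.290 0.000
      vertex 7.394 25.290 6.327
    endloop
  endfacet
  facet normal -0.0134 0.9999 0.0000
    outer loop
      vertex 18.974 25.445 0.000
      vertex 7.394 25.290 6.327
      vertex 18.974 25.445 6.327
    endloop
  endfacet
  facet normal -0.7901 0.6129 0.0000
    outer loop
      vertex 7.394 25.290 0.000
      vertex 0.296 16.140 0.000
      vertex 0.296 16.140 6.327
    endloop
  endfacet
  facet normal -0.7901 0.6129 0.0000
    outer loop
      vertex 7.394 25.290 0.000
      vertex 0.296 16.140 6.327
      vertex 7.394 25.290 6.327
    endloop
  endfacet
  facet normal -0.9719 -0.2356 0.0000
    outer loop
      vertex 0.296 16.140 0.000
      vertex 3.024 4.886 0.000
      vertex 3.024 4.886 6.327
    endloop
  endfacet
  facet normal -0.9719 -0.2356 0.0000
    outer loop
      vertex 0.296 16.140 0.000
      vertex 3.024 4.886 6.327
      vertex 0.296 16.140 6.327
    endloop
  endfacet
  facet normal -0.4218 -0.9067 0.0000
    outer loop
      vertex 3.024 4.886 0.000
      vertex 13.524 0.001 0.000
      vertex 13.524 0.001 6.327
    endloop
  endfacet
  facet normal -0.4218 -0.9067 0.0000
    outer loop
      vertex 3.024 4.886 0.000
      vertex 13.524 0.001 6.327
      vertex 3.024 4.886 6.327
    endloop
  endfacet
  facet normal 0.4459 -0.8951 0.0000
    outer loop
      vertex 13.524 0.001 0.000
      vertex 23.889 5.165 0.000
      vertex 23.889 5.165 6.327
    endloop
  endfacet
  facet normal 0.4459 -0.8951 0.0000
    outer loop
      vertex 13.524 0.001 0.000
      vertex 23.889 5.165 6.327
      vertex 13.524 0.001 6.327
    endloop
  endfacet
  facet normal 0.9778 -0.2094 0.0000
    outer loop
      vertex 23.889 5.165 0.000
      vertex 26.314 16.488 0.000
      vertex 26.314 16.488 6.327
    endloop
  endfacet
  facet normal 0.9778 -0.2094 0.0000
    outer loop
      vertex 23.889 5.165 0.000
      vertex 26.314 16.488 6.327
      vertex 23.889 5.165 6.327
    endloop
  endfacet
endsolid part

The G0 Z moves step by Δz≈1.054 mm. Every layer's G1 loop is the same polygon, so the solid is a straight extrusion of it from z=0 to z≈6.33. Closing with flat bottom and top caps and triangulating gives 24 facets — a regular 7-sided prism (a cylinder approximated with 7 flat sides), circumscribed radius ≈ 13.3 mm, height ≈ 6.33 mm.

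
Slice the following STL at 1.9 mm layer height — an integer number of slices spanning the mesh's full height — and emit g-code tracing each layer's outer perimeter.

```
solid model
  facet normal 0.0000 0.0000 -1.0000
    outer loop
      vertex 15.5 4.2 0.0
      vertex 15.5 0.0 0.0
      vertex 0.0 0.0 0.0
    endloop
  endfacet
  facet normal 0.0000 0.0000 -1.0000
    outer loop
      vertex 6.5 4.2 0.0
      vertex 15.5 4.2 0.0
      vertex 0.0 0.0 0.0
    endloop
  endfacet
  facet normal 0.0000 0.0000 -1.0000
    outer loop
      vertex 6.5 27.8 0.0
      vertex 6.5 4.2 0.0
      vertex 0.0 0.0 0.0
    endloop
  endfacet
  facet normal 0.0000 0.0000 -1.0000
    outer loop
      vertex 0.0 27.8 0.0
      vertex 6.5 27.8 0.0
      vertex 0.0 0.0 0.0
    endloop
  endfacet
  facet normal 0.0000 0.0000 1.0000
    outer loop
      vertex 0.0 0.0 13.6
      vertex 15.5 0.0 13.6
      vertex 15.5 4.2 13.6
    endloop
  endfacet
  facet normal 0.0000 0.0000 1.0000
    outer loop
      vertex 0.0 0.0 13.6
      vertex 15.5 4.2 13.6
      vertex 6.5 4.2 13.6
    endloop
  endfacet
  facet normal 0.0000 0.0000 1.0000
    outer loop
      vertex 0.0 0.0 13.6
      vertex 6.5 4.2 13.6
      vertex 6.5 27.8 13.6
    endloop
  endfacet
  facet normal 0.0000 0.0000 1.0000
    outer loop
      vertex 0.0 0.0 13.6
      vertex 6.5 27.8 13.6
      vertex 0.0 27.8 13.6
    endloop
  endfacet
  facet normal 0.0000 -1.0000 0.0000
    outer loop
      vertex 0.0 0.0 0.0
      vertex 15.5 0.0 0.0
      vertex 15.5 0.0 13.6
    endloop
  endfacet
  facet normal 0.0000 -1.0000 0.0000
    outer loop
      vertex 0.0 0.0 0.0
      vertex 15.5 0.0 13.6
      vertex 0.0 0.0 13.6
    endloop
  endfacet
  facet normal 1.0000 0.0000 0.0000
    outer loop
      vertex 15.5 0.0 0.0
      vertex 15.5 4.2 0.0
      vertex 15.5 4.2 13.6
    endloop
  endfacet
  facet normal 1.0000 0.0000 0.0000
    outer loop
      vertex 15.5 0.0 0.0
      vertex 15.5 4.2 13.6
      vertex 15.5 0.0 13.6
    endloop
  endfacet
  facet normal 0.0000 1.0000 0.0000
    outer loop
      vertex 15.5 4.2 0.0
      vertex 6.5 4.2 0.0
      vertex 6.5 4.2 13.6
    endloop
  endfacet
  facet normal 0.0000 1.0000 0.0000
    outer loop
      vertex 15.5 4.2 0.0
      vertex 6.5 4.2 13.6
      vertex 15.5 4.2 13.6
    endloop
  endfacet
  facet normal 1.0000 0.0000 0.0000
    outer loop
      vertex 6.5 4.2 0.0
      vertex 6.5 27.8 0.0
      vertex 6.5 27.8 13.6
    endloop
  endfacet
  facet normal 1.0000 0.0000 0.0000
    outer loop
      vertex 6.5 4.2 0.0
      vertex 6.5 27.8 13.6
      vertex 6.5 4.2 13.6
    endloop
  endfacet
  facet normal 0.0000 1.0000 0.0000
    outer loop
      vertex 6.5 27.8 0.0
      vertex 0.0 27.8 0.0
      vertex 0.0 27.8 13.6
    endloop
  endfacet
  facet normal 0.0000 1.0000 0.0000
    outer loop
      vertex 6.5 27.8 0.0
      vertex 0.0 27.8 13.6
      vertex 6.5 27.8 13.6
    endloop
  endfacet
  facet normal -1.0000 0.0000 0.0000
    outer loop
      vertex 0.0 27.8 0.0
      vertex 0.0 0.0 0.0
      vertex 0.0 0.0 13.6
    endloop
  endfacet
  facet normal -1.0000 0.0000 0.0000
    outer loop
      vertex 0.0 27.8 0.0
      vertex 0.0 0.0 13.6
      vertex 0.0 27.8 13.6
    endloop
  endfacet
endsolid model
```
; perimeter-only toolpath
G21 ; units = mm
G90 ; absolute positioning
G28 ; home
; layer 1
G0 Z1.9
G0 X0.0 Y0.0
G1 X15.5 Y0.0
G1 X15.5 Y4.2
G1 X6.5 Y4.2
G1 X6.5 Y27.8
G1 X0.0 Y27.8
G1 X0.0 Y0.0
; layer 2
G0 Z3.9
G0 X0.0 Y0.0
G1 X15.5 Y0.0
G1 X15.5 Y4.2
G1 X6.5 Y4.2
G1 X6.5 Y27.8
G1 X0.0 Y27.8
G1 X0.0 Y0.0
; layer 3
G0 Z5.8
G0 X0.0 Y0.0
G1 X15.5 Y0.0
G1 X15.5 Y4.2
G1 X6.5 Y4.2
G1 X6.5 Y27.8
G1 X0.0 Y27.8
G1 X0.0 Y0.0
; layer 4
G0 Z7.8
G0 X0.0 Y0.0
G1 X15.5 Y0.0
G1 X15.5 Y4.2
G1 X6.5 Y4.2
G1 X6.5 Y27.8
G1 X0.0 Y27.8
G1 X0.0 Y0.0
; layer 5
G0 Z9.7
G0 X0.0 Y0.0
G1 X15.5 Y0.0
G1 X15.5 Y4.2
G1 X6.5 Y4.2
G1 X6.5 Y27.8
G1 X0.0 Y27.8
G1 X0.0 Y0.0
; layer 6
G0 Z11.7
G0 X0.0 Y0.0
G1 X15.5 Y0.0
G1 X15.5 Y4.2
G1 X6.5 Y4.2
G1 X6.5 Y27.8
G1 X0.0 Y27.8
G1 X0.0 Y0.0
; layer 7
G0 Z13.6
G0 X0.0 Y0.0
G1 X15.5 Y0.0
G1 X15.5 Y4.2
G1 X6.5 Y4.2
G1 X6.5 Y27.8
G1 X0.0 Y27.8
G1 X0.0 Y0.0
M2 ; end

The solid is an L-shaped prism: outer 15.5 × 27.8 mm, arm thicknesses ≈ 4.2 mm (horizontal) and 6.5 mm (vertical), extruded 13.6 mm in z. Slicing at Δz = 1.9 mm — 7 equal slices spanning the solid's height, so layer i sits at z = i·h/7 — gives 7 non-empty perimeters. Each is a 6-segment closed polygon; G0 lifts to the layer z and rapids to the start vertex, then G1 traces the edges.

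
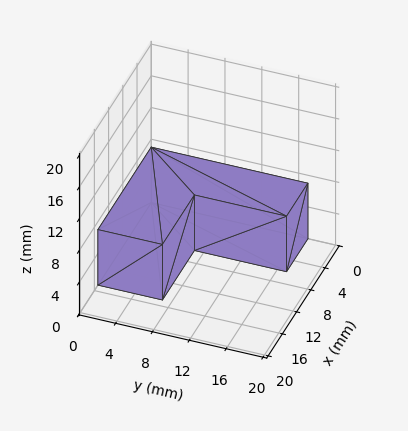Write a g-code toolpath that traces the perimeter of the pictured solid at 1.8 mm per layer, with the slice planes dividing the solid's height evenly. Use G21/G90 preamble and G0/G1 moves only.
Reading the render: the shape is an L-shaped prism: outer 15 × 17 mm, arm thicknesses ≈ 7 mm (horizontal) and 6 mm (vertical), extruded 7 mm in z (dimensions read to the nearest mm from the axis ticks). For the g-code, the solid's height is divided into equal slices at the stated Δz and each level perimeter traced with G1 moves after a G0 lift.

; perimeter-only toolpath
G21 ; units = mm
G90 ; absolute positioning
G28 ; home
; layer 1
G0 Z1.8
G0 X0.0 Y0.0
G1 X15.0 Y0.0
G1 X15.0 Y7.0
G1 X6.0 Y7.0
G1 X6.0 Y17.0
G1 X0.0 Y17.0
G1 X0.0 Y0.0
; layer 2
G0 Z3.5
G0 X0.0 Y0.0
G1 X15.0 Y0.0
G1 X15.0 Y7.0
G1 X6.0 Y7.0
G1 X6.0 Y17.0
G1 X0.0 Y17.0
G1 X0.0 Y0.0
; layer 3
G0 Z5.2
G0 X0.0 Y0.0
G1 X15.0 Y0.0
G1 X15.0 Y7.0
G1 X6.0 Y7.0
G1 X6.0 Y17.0
G1 X0.0 Y17.0
G1 X0.0 Y0.0
; layer 4
G0 Z7.0
G0 X0.0 Y0.0
G1 X15.0 Y0.0
G1 X15.0 Y7.0
G1 X6.0 Y7.0
G1 X6.0 Y17.0
G1 X0.0 Y17.0
G1 X0.0 Y0.0
M2 ; end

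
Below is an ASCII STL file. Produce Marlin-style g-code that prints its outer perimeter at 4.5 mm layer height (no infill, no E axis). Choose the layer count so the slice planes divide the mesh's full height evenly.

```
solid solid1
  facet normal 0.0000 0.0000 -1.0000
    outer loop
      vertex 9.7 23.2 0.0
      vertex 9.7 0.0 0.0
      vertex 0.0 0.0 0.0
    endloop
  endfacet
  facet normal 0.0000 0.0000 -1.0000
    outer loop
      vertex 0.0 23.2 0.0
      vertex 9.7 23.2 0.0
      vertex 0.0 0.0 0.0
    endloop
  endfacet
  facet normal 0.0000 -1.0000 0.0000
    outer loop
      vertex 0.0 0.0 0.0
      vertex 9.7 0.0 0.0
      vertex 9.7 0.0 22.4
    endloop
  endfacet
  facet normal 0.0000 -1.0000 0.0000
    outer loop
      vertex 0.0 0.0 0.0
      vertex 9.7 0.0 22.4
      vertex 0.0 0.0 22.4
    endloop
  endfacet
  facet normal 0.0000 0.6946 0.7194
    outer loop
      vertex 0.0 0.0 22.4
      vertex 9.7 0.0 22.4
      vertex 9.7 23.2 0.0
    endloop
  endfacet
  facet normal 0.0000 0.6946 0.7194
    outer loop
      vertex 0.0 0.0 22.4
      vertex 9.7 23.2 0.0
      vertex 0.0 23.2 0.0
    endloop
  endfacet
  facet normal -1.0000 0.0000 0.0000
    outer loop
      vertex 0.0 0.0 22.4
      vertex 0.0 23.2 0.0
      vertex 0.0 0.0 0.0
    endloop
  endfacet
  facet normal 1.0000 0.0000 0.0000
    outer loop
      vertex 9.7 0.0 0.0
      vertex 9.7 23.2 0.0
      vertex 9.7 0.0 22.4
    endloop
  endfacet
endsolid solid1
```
; perimeter-only toolpath
G21 ; units = mm
G90 ; absolute positioning
G28 ; home
; layer 1
G0 Z4.5
G0 X0.0 Y0.0
G1 X9.7 Y0.0
G1 X9.7 Y18.6
G1 X0.0 Y18.6
G1 X0.0 Y0.0
; layer 2
G0 Z9.0
G0 X0.0 Y0.0
G1 X9.7 Y0.0
G1 X9.7 Y13.9
G1 X0.0 Y13.9
G1 X0.0 Y0.0
; layer 3
G0 Z13.4
G0 X0.0 Y0.0
G1 X9.7 Y0.0
G1 X9.7 Y9.3
G1 X0.0 Y9.3
G1 X0.0 Y0.0
; layer 4
G0 Z17.9
G0 X0.0 Y0.0
G1 X9.7 Y0.0
G1 X9.7 Y4.6
G1 X0.0 Y4.6
G1 X0.0 Y0.0
M2 ; end

The solid is a wedge (ramp): 9.7 × 23.2 mm base, rising to 22.4 mm along the y=0 edge and sloping linearly to z=0 at y=23.2. Slicing at Δz = 4.5 mm — 5 equal slices spanning the solid's height, so layer i sits at z = i·h/5 — gives 4 non-empty perimeters. Each is a 4-segment closed polygon; G0 lifts to the layer z and rapids to the start vertex, then G1 traces the edges. The cross-section shrinks linearly with z (the slice at the apex is degenerate and omitted).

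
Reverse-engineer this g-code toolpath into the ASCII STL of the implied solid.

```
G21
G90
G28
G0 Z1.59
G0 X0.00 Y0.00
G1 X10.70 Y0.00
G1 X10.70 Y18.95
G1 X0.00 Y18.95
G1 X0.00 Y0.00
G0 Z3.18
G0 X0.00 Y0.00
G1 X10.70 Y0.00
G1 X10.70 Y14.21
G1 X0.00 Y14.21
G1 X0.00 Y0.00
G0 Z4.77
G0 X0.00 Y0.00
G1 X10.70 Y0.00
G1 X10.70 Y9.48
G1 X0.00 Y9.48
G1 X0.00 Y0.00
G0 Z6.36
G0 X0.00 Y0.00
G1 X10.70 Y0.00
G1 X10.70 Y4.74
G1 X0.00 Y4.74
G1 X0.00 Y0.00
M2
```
solid part
  facet normal 0.0000 0.0000 -1.0000
    outer loop
      vertex 10.70 23.69 0.00
      vertex 10.70 0.00 0.00
      vertex 0.00 0.00 0.00
    endloop
  endfacet
  facet normal 0.0000 0.0000 -1.0000
    outer loop
      vertex 0.00 23.69 0.00
      vertex 10.70 23.69 0.00
      vertex 0.00 0.00 0.00
    endloop
  endfacet
  facet normal 0.0000 -1.0000 0.0000
    outer loop
      vertex 0.00 0.00 0.00
      vertex 10.70 0.00 0.00
      vertex 10.70 0.00 7.95
    endloop
  endfacet
  facet normal 0.0000 -1.0000 0.0000
    outer loop
      vertex 0.00 0.00 0.00
      vertex 10.70 0.00 7.95
      vertex 0.00 0.00 7.95
    endloop
  endfacet
  facet normal 0.0000 0.3181 0.9480
    outer loop
      vertex 0.00 0.00 7.95
      vertex 10.70 0.00 7.95
      vertex 10.70 23.69 0.00
    endloop
  endfacet
  facet normal 0.0000 0.3181 0.9480
    outer loop
      vertex 0.00 0.00 7.95
      vertex 10.70 23.69 0.00
      vertex 0.00 23.69 0.00
    endloop
  endfacet
  facet normal -1.0000 0.0000 0.0000
    outer loop
      vertex 0.00 0.00 7.95
      vertex 0.00 23.69 0.00
      vertex 0.00 0.00 0.00
    endloop
  endfacet
  facet normal 1.0000 0.0000 0.0000
    outer loop
      vertex 10.70 0.00 0.00
      vertex 10.70 23.69 0.00
      vertex 10.70 0.00 7.95
    endloop
  endfacet
endsolid part

The G0 Z moves step by Δz≈1.59 mm. The G1 loops shrink linearly with z, so the solid tapers from its base footprint up to z≈7.95. Closing with a flat bottom cap and the tapered top and triangulating gives 8 facets — a wedge (ramp): 10.7 × 23.7 mm base, rising to 7.95 mm along the y=0 edge and sloping linearly to z=0 at y=23.7.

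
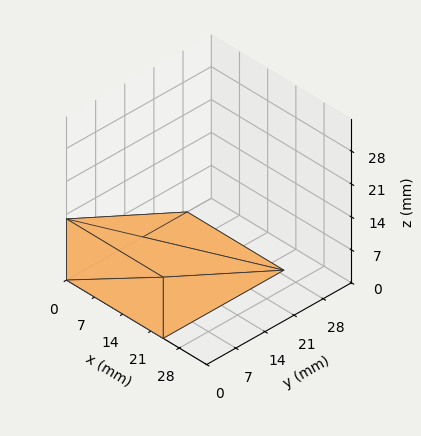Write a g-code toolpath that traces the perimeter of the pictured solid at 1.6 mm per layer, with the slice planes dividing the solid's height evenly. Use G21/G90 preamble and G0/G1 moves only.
Reading the render: the shape is a wedge (ramp): 24 × 29 mm base, rising to 13 mm along the y=0 edge and sloping linearly to z=0 at y=29 (dimensions read to the nearest mm from the axis ticks). For the g-code, the solid's height is divided into equal slices at the stated Δz and each level perimeter traced with G1 moves after a G0 lift.

; perimeter-only toolpath
G21 ; units = mm
G90 ; absolute positioning
G28 ; home
; layer 1
G0 Z1.6
G0 X0.0 Y0.0
G1 X24.0 Y0.0
G1 X24.0 Y25.4
G1 X0.0 Y25.4
G1 X0.0 Y0.0
; layer 2
G0 Z3.2
G0 X0.0 Y0.0
G1 X24.0 Y0.0
G1 X24.0 Y21.8
G1 X0.0 Y21.8
G1 X0.0 Y0.0
; layer 3
G0 Z4.9
G0 X0.0 Y0.0
G1 X24.0 Y0.0
G1 X24.0 Y18.1
G1 X0.0 Y18.1
G1 X0.0 Y0.0
; layer 4
G0 Z6.5
G0 X0.0 Y0.0
G1 X24.0 Y0.0
G1 X24.0 Y14.5
G1 X0.0 Y14.5
G1 X0.0 Y0.0
; layer 5
G0 Z8.1
G0 X0.0 Y0.0
G1 X24.0 Y0.0
G1 X24.0 Y10.9
G1 X0.0 Y10.9
G1 X0.0 Y0.0
; layer 6
G0 Z9.8
G0 X0.0 Y0.0
G1 X24.0 Y0.0
G1 X24.0 Y7.2
G1 X0.0 Y7.2
G1 X0.0 Y0.0
; layer 7
G0 Z11.4
G0 X0.0 Y0.0
G1 X24.0 Y0.0
G1 X24.0 Y3.6
G1 X0.0 Y3.6
G1 X0.0 Y0.0
M2 ; end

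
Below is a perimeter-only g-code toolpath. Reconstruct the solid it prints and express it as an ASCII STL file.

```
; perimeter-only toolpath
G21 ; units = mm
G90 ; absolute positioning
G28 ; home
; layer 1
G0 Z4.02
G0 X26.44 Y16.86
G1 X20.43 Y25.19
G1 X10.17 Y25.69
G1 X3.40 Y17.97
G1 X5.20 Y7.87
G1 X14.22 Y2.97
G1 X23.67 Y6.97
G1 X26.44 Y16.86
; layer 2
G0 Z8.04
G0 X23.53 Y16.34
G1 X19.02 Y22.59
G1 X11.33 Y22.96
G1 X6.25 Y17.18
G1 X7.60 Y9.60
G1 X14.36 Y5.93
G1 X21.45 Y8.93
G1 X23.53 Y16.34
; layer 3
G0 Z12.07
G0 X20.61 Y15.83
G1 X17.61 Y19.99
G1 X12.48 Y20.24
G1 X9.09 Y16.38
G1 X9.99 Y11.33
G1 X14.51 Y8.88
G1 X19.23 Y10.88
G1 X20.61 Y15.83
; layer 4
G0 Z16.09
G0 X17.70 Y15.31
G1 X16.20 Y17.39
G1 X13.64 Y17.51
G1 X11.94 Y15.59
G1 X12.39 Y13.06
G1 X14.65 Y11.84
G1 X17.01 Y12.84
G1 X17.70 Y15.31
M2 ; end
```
solid part
  facet normal 0.0000 0.0000 -1.0000
    outer loop
      vertex 9.02 28.41 0.00
      vertex 21.84 27.79 0.00
      vertex 29.35 17.38 0.00
    endloop
  endfacet
  facet normal 0.0000 0.0000 -1.0000
    outer loop
      vertex 0.55 18.77 0.00
      vertex 9.02 28.41 0.00
      vertex 29.35 17.38 0.00
    endloop
  endfacet
  facet normal 0.0000 0.0000 -1.0000
    outer loop
      vertex 2.80 6.14 0.00
      vertex 0.55 18.77 0.00
      vertex 29.35 17.38 0.00
    endloop
  endfacet
  facet normal 0.0000 0.0000 -1.0000
    outer loop
      vertex 14.08 0.02 0.00
      vertex 2.80 6.14 0.00
      vertex 29.35 17.38 0.00
    endloop
  endfacet
  facet normal 0.0000 0.0000 -1.0000
    outer loop
      vertex 25.89 5.02 0.00
      vertex 14.08 0.02 0.00
      vertex 29.35 17.38 0.00
    endloop
  endfacet
  facet normal 0.6761 0.4877 0.5523
    outer loop
      vertex 29.35 17.38 0.00
      vertex 21.84 27.79 0.00
      vertex 14.79 14.79 20.11
    endloop
  endfacet
  facet normal 0.0403 0.8326 0.5524
    outer loop
      vertex 21.84 27.79 0.00
      vertex 9.02 28.41 0.00
      vertex 14.79 14.79 20.11
    endloop
  endfacet
  facet normal -0.6262 0.5502 0.5523
    outer loop
      vertex 9.02 28.41 0.00
      vertex 0.55 18.77 0.00
      vertex 14.79 14.79 20.11
    endloop
  endfacet
  facet normal -0.8208 -0.1462 0.5522
    outer loop
      vertex 0.55 18.77 0.00
      vertex 2.80 6.14 0.00
      vertex 14.79 14.79 20.11
    endloop
  endfacet
  facet normal -0.3976 -0.7328 0.5522
    outer loop
      vertex 2.80 6.14 0.00
      vertex 14.08 0.02 0.00
      vertex 14.79 14.79 20.11
    endloop
  endfacet
  facet normal 0.3250 -0.7677 0.5523
    outer loop
      vertex 14.08 0.02 0.00
      vertex 25.89 5.02 0.00
      vertex 14.79 14.79 20.11
    endloop
  endfacet
  facet normal 0.8028 -0.2247 0.5523
    outer loop
      vertex 25.89 5.02 0.00
      vertex 29.35 17.38 0.00
      vertex 14.79 14.79 20.11
    endloop
  endfacet
endsolid part

The G0 Z moves step by Δz≈4.02 mm. The G1 loops shrink linearly with z, so the solid tapers from its base footprint up to z≈20.1. Closing with a flat bottom cap and the tapered top and triangulating gives 12 facets — a regular 7-sided pyramid, base circumscribed radius ≈ 14.8 mm, apex at z ≈ 20.1 mm.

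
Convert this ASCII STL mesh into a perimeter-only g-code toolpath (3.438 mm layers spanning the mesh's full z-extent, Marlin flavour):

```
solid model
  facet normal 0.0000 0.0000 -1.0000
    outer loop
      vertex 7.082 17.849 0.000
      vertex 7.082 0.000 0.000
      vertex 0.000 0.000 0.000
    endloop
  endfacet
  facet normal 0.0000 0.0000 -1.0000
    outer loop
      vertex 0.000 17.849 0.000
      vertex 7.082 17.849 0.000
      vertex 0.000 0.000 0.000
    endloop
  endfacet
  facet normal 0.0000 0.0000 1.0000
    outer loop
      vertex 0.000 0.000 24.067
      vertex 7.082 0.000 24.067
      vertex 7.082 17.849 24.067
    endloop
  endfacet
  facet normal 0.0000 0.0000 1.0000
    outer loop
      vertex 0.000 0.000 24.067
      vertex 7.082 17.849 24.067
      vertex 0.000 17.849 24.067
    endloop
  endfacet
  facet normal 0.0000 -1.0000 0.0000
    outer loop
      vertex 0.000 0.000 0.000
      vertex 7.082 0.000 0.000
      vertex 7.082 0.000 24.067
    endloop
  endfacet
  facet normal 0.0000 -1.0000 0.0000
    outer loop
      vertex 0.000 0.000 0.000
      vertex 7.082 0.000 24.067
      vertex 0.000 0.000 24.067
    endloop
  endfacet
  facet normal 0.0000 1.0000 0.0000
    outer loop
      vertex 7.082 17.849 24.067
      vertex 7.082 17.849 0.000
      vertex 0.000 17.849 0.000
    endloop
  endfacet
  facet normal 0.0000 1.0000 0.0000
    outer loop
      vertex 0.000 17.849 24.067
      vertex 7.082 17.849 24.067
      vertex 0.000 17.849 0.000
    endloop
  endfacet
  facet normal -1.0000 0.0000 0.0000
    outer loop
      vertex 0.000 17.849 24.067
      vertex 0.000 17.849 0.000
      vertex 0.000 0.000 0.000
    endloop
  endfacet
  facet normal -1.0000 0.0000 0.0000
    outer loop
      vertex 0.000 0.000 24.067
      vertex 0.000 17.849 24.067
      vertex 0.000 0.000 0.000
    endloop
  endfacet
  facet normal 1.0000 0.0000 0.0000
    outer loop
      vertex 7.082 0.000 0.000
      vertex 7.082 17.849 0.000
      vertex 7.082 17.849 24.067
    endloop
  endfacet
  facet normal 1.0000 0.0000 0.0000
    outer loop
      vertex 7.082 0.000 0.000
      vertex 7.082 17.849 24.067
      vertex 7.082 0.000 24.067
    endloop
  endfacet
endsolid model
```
; perimeter-only toolpath
G21 ; units = mm
G90 ; absolute positioning
G28 ; home
; layer 1
G0 Z3.438
G0 X0.000 Y0.000
G1 X7.082 Y0.000
G1 X7.082 Y17.849
G1 X0.000 Y17.849
G1 X0.000 Y0.000
; layer 2
G0 Z6.876
G0 X0.000 Y0.000
G1 X7.082 Y0.000
G1 X7.082 Y17.849
G1 X0.000 Y17.849
G1 X0.000 Y0.000
; layer 3
G0 Z10.314
G0 X0.000 Y0.000
G1 X7.082 Y0.000
G1 X7.082 Y17.849
G1 X0.000 Y17.849
G1 X0.000 Y0.000
; layer 4
G0 Z13.753
G0 X0.000 Y0.000
G1 X7.082 Y0.000
G1 X7.082 Y17.849
G1 X0.000 Y17.849
G1 X0.000 Y0.000
; layer 5
G0 Z17.191
G0 X0.000 Y0.000
G1 X7.082 Y0.000
G1 X7.082 Y17.849
G1 X0.000 Y17.849
G1 X0.000 Y0.000
; layer 6
G0 Z20.629
G0 X0.000 Y0.000
G1 X7.082 Y0.000
G1 X7.082 Y17.849
G1 X0.000 Y17.849
G1 X0.000 Y0.000
; layer 7
G0 Z24.067
G0 X0.000 Y0.000
G1 X7.082 Y0.000
G1 X7.082 Y17.849
G1 X0.000 Y17.849
G1 X0.000 Y0.000
M2 ; end

The solid is a rectangular box, roughly 7.08 × 17.8 mm footprint and 24.1 mm tall. Slicing at Δz = 3.438 mm — 7 equal slices spanning the solid's height, so layer i sits at z = i·h/7 — gives 7 non-empty perimeters. Each is a 4-segment closed polygon; G0 lifts to the layer z and rapids to the start vertex, then G1 traces the edges.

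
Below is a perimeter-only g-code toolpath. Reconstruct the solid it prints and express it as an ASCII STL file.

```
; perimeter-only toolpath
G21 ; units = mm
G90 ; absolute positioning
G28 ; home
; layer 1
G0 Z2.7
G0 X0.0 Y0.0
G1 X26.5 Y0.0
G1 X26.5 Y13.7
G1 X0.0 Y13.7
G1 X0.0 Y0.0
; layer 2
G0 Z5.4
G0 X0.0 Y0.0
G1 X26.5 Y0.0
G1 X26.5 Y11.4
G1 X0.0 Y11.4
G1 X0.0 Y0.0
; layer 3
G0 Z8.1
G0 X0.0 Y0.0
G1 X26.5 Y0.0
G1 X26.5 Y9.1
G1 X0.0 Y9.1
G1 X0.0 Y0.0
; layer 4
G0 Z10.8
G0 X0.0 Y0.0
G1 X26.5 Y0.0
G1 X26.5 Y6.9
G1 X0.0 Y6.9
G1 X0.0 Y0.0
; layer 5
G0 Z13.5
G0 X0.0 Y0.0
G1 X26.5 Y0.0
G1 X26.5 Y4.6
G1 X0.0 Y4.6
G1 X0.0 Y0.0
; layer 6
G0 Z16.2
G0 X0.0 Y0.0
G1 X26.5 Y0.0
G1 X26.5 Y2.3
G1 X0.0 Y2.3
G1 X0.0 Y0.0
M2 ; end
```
solid part
  facet normal 0.0000 0.0000 -1.0000
    outer loop
      vertex 26.5 16.0 0.0
      vertex 26.5 0.0 0.0
      vertex 0.0 0.0 0.0
    endloop
  endfacet
  facet normal 0.0000 0.0000 -1.0000
    outer loop
      vertex 0.0 16.0 0.0
      vertex 26.5 16.0 0.0
      vertex 0.0 0.0 0.0
    endloop
  endfacet
  facet normal 0.0000 -1.0000 0.0000
    outer loop
      vertex 0.0 0.0 0.0
      vertex 26.5 0.0 0.0
      vertex 26.5 0.0 18.9
    endloop
  endfacet
  facet normal 0.0000 -1.0000 0.0000
    outer loop
      vertex 0.0 0.0 0.0
      vertex 26.5 0.0 18.9
      vertex 0.0 0.0 18.9
    endloop
  endfacet
  facet normal 0.0000 0.7632 0.6461
    outer loop
      vertex 0.0 0.0 18.9
      vertex 26.5 0.0 18.9
      vertex 26.5 16.0 0.0
    endloop
  endfacet
  facet normal 0.0000 0.7632 0.6461
    outer loop
      vertex 0.0 0.0 18.9
      vertex 26.5 16.0 0.0
      vertex 0.0 16.0 0.0
    endloop
  endfacet
  facet normal -1.0000 0.0000 0.0000
    outer loop
      vertex 0.0 0.0 18.9
      vertex 0.0 16.0 0.0
      vertex 0.0 0.0 0.0
    endloop
  endfacet
  facet normal 1.0000 0.0000 0.0000
    outer loop
      vertex 26.5 0.0 0.0
      vertex 26.5 16.0 0.0
      vertex 26.5 0.0 18.9
    endloop
  endfacet
endsolid part

The G0 Z moves step by Δz≈2.7 mm. The G1 loops shrink linearly with z, so the solid tapers from its base footprint up to z≈18.9. Closing with a flat bottom cap and the tapered top and triangulating gives 8 facets — a wedge (ramp): 26.5 × 16 mm base, rising to 18.9 mm along the y=0 edge and sloping linearly to z=0 at y=16.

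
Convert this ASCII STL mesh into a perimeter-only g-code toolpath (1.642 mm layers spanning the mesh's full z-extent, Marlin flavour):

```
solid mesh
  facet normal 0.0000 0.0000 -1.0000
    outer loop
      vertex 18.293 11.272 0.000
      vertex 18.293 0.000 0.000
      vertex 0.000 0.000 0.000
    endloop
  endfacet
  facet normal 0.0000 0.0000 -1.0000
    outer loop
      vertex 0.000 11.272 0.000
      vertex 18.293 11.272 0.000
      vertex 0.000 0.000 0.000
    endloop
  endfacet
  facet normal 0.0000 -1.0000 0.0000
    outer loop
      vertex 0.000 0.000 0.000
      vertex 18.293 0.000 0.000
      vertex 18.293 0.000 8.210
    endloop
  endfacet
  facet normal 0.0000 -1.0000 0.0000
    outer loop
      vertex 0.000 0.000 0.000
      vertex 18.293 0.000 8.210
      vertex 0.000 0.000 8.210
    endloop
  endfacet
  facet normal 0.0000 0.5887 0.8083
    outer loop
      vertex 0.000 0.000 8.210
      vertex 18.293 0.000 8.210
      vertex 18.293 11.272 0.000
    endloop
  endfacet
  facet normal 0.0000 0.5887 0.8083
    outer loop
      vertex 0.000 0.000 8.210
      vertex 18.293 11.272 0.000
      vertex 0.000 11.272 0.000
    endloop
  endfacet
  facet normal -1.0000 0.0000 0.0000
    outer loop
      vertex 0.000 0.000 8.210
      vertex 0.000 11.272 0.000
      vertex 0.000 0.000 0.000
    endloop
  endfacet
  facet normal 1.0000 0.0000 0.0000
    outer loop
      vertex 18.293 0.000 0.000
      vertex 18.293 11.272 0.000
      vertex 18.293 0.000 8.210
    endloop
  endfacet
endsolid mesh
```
; perimeter-only toolpath
G21 ; units = mm
G90 ; absolute positioning
G28 ; home
; layer 1
G0 Z1.642
G0 X0.000 Y0.000
G1 X18.293 Y0.000
G1 X18.293 Y9.018
G1 X0.000 Y9.018
G1 X0.000 Y0.000
; layer 2
G0 Z3.284
G0 X0.000 Y0.000
G1 X18.293 Y0.000
G1 X18.293 Y6.763
G1 X0.000 Y6.763
G1 X0.000 Y0.000
; layer 3
G0 Z4.926
G0 X0.000 Y0.000
G1 X18.293 Y0.000
G1 X18.293 Y4.509
G1 X0.000 Y4.509
G1 X0.000 Y0.000
; layer 4
G0 Z6.568
G0 X0.000 Y0.000
G1 X18.293 Y0.000
G1 X18.293 Y2.254
G1 X0.000 Y2.254
G1 X0.000 Y0.000
M2 ; end

The solid is a wedge (ramp): 18.3 × 11.3 mm base, rising to 8.21 mm along the y=0 edge and sloping linearly to z=0 at y=11.3. Slicing at Δz = 1.642 mm — 5 equal slices spanning the solid's height, so layer i sits at z = i·h/5 — gives 4 non-empty perimeters. Each is a 4-segment closed polygon; G0 lifts to the layer z and rapids to the start vertex, then G1 traces the edges. The cross-section shrinks linearly with z (the slice at the apex is degenerate and omitted).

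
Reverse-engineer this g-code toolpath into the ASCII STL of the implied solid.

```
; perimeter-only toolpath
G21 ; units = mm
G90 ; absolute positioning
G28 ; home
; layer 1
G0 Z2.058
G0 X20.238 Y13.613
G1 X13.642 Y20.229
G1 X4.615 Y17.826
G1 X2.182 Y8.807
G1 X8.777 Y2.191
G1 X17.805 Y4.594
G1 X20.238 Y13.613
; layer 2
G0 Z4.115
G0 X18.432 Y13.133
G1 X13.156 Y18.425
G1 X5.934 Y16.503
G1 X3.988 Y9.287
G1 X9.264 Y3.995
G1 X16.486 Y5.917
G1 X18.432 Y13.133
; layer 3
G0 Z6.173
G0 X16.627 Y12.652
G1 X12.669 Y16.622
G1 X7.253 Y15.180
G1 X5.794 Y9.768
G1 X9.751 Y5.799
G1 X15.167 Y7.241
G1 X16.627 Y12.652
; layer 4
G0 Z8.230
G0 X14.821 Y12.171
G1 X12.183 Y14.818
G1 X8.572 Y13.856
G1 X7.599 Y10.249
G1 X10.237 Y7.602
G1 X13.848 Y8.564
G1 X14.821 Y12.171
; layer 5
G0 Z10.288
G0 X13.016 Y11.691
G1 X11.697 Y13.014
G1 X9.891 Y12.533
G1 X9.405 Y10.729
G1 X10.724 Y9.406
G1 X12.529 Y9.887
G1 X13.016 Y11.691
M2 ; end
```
solid part
  facet normal 0.0000 0.0000 -1.0000
    outer loop
      vertex 3.296 19.149 0.000
      vertex 14.129 22.033 0.000
      vertex 22.043 14.094 0.000
    endloop
  endfacet
  facet normal 0.0000 0.0000 -1.0000
    outer loop
      vertex 0.377 8.326 0.000
      vertex 3.296 19.149 0.000
      vertex 22.043 14.094 0.000
    endloop
  endfacet
  facet normal 0.0000 0.0000 -1.0000
    outer loop
      vertex 8.291 0.387 0.000
      vertex 0.377 8.326 0.000
      vertex 22.043 14.094 0.000
    endloop
  endfacet
  facet normal 0.0000 0.0000 -1.0000
    outer loop
      vertex 19.124 3.271 0.000
      vertex 8.291 0.387 0.000
      vertex 22.043 14.094 0.000
    endloop
  endfacet
  facet normal 0.5567 0.5549 0.6182
    outer loop
      vertex 22.043 14.094 0.000
      vertex 14.129 22.033 0.000
      vertex 11.210 11.210 12.345
    endloop
  endfacet
  facet normal -0.2022 0.7596 0.6181
    outer loop
      vertex 14.129 22.033 0.000
      vertex 3.296 19.149 0.000
      vertex 11.210 11.210 12.345
    endloop
  endfacet
  facet normal -0.7589 0.2047 0.6182
    outer loop
      vertex 3.296 19.149 0.000
      vertex 0.377 8.326 0.000
      vertex 11.210 11.210 12.345
    endloop
  endfacet
  facet normal -0.5567 -0.5549 0.6182
    outer loop
      vertex 0.377 8.326 0.000
      vertex 8.291 0.387 0.000
      vertex 11.210 11.210 12.345
    endloop
  endfacet
  facet normal 0.2022 -0.7596 0.6181
    outer loop
      vertex 8.291 0.387 0.000
      vertex 19.124 3.271 0.000
      vertex 11.210 11.210 12.345
    endloop
  endfacet
  facet normal 0.7589 -0.2047 0.6182
    outer loop
      vertex 19.124 3.271 0.000
      vertex 22.043 14.094 0.000
      vertex 11.210 11.210 12.345
    endloop
  endfacet
endsolid part

The G0 Z moves step by Δz≈2.058 mm. The G1 loops shrink linearly with z, so the solid tapers from its base footprint up to z≈12.3. Closing with a flat bottom cap and the tapered top and triangulating gives 10 facets — a regular 6-sided pyramid, base circumscribed radius ≈ 11.2 mm, apex at z ≈ 12.3 mm.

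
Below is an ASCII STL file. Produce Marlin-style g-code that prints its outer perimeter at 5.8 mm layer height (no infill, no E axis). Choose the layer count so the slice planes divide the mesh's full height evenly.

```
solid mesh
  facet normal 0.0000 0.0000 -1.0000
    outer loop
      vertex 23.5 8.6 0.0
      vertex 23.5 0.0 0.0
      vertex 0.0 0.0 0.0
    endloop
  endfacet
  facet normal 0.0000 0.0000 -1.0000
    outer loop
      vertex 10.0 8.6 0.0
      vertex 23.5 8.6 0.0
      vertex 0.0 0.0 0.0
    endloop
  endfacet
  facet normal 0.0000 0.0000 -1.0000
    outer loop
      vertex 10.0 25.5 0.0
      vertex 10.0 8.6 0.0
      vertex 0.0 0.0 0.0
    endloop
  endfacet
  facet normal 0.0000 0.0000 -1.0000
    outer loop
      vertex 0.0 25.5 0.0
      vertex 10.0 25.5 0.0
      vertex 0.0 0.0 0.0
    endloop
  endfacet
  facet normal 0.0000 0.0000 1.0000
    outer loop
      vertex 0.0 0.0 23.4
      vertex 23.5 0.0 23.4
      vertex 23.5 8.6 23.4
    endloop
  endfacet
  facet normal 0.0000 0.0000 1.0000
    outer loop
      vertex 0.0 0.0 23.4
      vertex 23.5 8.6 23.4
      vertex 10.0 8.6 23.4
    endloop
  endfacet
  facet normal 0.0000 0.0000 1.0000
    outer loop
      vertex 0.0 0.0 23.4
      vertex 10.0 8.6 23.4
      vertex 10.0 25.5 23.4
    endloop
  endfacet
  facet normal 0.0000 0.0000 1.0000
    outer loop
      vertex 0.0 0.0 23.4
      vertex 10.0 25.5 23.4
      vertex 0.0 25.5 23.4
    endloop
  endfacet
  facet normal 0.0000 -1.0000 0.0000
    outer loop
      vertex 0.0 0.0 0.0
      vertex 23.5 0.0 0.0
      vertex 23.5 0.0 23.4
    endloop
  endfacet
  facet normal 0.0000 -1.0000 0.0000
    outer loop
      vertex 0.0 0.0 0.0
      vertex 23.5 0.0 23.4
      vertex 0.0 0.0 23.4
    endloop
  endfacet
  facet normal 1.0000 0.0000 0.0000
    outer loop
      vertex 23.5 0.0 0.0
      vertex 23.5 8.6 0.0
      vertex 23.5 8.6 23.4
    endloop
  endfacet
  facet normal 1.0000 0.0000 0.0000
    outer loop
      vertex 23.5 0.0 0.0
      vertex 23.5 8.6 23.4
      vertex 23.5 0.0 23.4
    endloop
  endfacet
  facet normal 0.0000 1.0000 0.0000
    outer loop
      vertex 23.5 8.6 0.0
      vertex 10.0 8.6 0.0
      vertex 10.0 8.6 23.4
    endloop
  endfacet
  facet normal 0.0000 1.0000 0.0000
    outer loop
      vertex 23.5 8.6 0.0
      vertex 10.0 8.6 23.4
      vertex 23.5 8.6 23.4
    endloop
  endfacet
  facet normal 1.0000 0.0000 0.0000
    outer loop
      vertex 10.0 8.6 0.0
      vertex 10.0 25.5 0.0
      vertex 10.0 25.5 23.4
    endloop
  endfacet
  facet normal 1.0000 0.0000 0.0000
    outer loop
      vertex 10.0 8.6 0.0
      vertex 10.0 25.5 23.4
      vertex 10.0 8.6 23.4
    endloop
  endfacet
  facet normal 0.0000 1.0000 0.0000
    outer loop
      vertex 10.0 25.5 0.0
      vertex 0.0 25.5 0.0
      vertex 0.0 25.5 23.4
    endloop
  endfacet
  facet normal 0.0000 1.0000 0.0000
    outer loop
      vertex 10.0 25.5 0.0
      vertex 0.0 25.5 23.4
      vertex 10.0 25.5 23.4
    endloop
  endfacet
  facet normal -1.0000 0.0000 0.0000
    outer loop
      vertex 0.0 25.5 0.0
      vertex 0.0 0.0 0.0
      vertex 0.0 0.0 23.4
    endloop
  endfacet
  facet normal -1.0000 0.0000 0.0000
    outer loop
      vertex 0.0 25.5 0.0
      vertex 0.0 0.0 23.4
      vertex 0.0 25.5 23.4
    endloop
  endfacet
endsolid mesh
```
; perimeter-only toolpath
G21 ; units = mm
G90 ; absolute positioning
G28 ; home
; layer 1
G0 Z5.8
G0 X0.0 Y0.0
G1 X23.5 Y0.0
G1 X23.5 Y8.6
G1 X10.0 Y8.6
G1 X10.0 Y25.5
G1 X0.0 Y25.5
G1 X0.0 Y0.0
; layer 2
G0 Z11.7
G0 X0.0 Y0.0
G1 X23.5 Y0.0
G1 X23.5 Y8.6
G1 X10.0 Y8.6
G1 X10.0 Y25.5
G1 X0.0 Y25.5
G1 X0.0 Y0.0
; layer 3
G0 Z17.5
G0 X0.0 Y0.0
G1 X23.5 Y0.0
G1 X23.5 Y8.6
G1 X10.0 Y8.6
G1 X10.0 Y25.5
G1 X0.0 Y25.5
G1 X0.0 Y0.0
; layer 4
G0 Z23.4
G0 X0.0 Y0.0
G1 X23.5 Y0.0
G1 X23.5 Y8.6
G1 X10.0 Y8.6
G1 X10.0 Y25.5
G1 X0.0 Y25.5
G1 X0.0 Y0.0
M2 ; end

The solid is an L-shaped prism: outer 23.5 × 25.5 mm, arm thicknesses ≈ 8.6 mm (horizontal) and 10 mm (vertical), extruded 23.4 mm in z. Slicing at Δz = 5.8 mm — 4 equal slices spanning the solid's height, so layer i sits at z = i·h/4 — gives 4 non-empty perimeters. Each is a 6-segment closed polygon; G0 lifts to the layer z and rapids to the start vertex, then G1 traces the edges.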